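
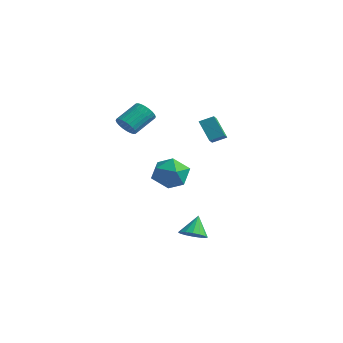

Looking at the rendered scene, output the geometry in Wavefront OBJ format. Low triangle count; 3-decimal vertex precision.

v 1.404 1.995 3.504
v 2.072 1.187 4
v 1.911 2.641 3.872
v 2.579 1.833 4.369
v 2.281 1.987 2.311
v 2.949 1.179 2.808
v 2.788 2.633 2.68
v 3.456 1.825 3.176
v -0.964 -1.426 3.446
v -0.245 -1.547 3.572
v -0.176 -0.195 4.48
v -0.896 -0.074 4.354
v -0.234 -1.387 3.332
v -0.165 -0.035 4.24
v -0.334 -1.232 3.11
v -0.266 0.12 4.018
v -0.53 -1.107 2.938
v -0.462 0.245 3.846
v -0.792 -1.031 2.844
v -0.724 0.321 3.752
v -1.081 -1.014 2.842
v -1.012 0.337 3.75
v -1.351 -1.061 2.932
v -1.282 0.291 3.84
v -1.563 -1.163 3.099
v -1.494 0.189 4.007
v -1.684 -1.305 3.32
v -1.615 0.047 4.228
v -1.695 -1.465 3.56
v -1.626 -0.113 4.468
v -1.594 -1.62 3.782
v -1.526 -0.268 4.69
v -1.398 -1.745 3.954
v -1.33 -0.393 4.862
v -1.136 -1.821 4.048
v -1.068 -0.469 4.956
v -0.848 -1.837 4.05
v -0.779 -0.486 4.958
v -0.578 -1.791 3.96
v -0.509 -0.439 4.868
v -0.366 -1.689 3.793
v -0.297 -0.337 4.701
v 3.208 -0.223 -3.824
v 3.728 -0.698 -3.404
v 2.892 0.463 -2.656
v 3.961 -0.368 -3.535
v 3.993 0 -3.742
v 3.814 0.309 -3.972
v 3.473 0.476 -4.162
v 3.061 0.455 -4.261
v 2.688 0.253 -4.243
v 2.454 -0.077 -4.113
v 2.423 -0.445 -3.905
v 2.601 -0.754 -3.676
v 2.943 -0.921 -3.486
v 3.355 -0.9 -3.386
v -1.453 3.311 -1.756
v -0.78 3.097 -0.736
v -2.34 1.523 -1.544
v -1.667 1.309 -0.524
v -2.551 2.179 -0.513
v -2.003 3.285 -0.644
v -1.117 1.335 -1.636
v -0.569 2.441 -1.767
v -0.572 1.876 -0.662
v -1.458 2.398 0.032
v -1.662 2.222 -2.312
v -2.548 2.744 -1.618
f 2 4 1
f 5 2 1
f 1 4 3
f 3 5 1
f 2 8 4
f 6 2 5
f 6 8 2
f 4 8 3
f 7 5 3
f 3 8 7
f 7 6 5
f 8 6 7
f 10 9 13
f 10 13 11
f 11 13 14
f 11 14 12
f 13 9 15
f 13 15 14
f 14 15 16
f 14 16 12
f 15 9 17
f 15 17 16
f 16 17 18
f 16 18 12
f 17 9 19
f 17 19 18
f 18 19 20
f 18 20 12
f 19 9 21
f 19 21 20
f 20 21 22
f 20 22 12
f 21 9 23
f 21 23 22
f 22 23 24
f 22 24 12
f 23 9 25
f 23 25 24
f 24 25 26
f 24 26 12
f 25 9 27
f 25 27 26
f 26 27 28
f 26 28 12
f 27 9 29
f 27 29 28
f 28 29 30
f 28 30 12
f 29 9 31
f 29 31 30
f 30 31 32
f 30 32 12
f 31 9 33
f 31 33 32
f 32 33 34
f 32 34 12
f 33 9 35
f 33 35 34
f 34 35 36
f 34 36 12
f 35 9 37
f 35 37 36
f 36 37 38
f 36 38 12
f 37 9 39
f 37 39 38
f 38 39 40
f 38 40 12
f 39 9 41
f 39 41 40
f 40 41 42
f 40 42 12
f 41 9 10
f 41 10 42
f 42 10 11
f 42 11 12
f 44 43 46
f 44 46 45
f 46 43 47
f 46 47 45
f 47 43 48
f 47 48 45
f 48 43 49
f 48 49 45
f 49 43 50
f 49 50 45
f 50 43 51
f 50 51 45
f 51 43 52
f 51 52 45
f 52 43 53
f 52 53 45
f 53 43 54
f 53 54 45
f 54 43 55
f 54 55 45
f 55 43 56
f 55 56 45
f 56 43 44
f 56 44 45
f 57 68 62
f 57 62 58
f 57 58 64
f 57 64 67
f 57 67 68
f 58 62 66
f 62 68 61
f 68 67 59
f 67 64 63
f 64 58 65
f 60 66 61
f 60 61 59
f 60 59 63
f 60 63 65
f 60 65 66
f 61 66 62
f 59 61 68
f 63 59 67
f 65 63 64
f 66 65 58



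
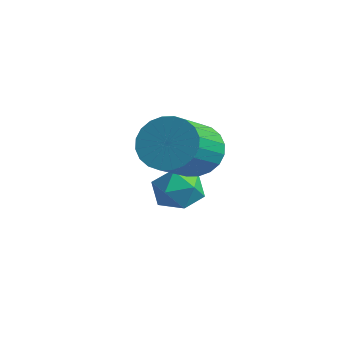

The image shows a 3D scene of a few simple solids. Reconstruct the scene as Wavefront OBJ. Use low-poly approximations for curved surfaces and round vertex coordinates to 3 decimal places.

v 1.428 -2.392 1.503
v 2.147 -2.047 1.561
v 1.893 -3.213 0.619
v 2.612 -2.868 0.677
v 2.324 -3.298 1.286
v 2.037 -2.791 1.833
v 2.003 -2.469 0.347
v 1.716 -1.962 0.894
v 2.502 -2.095 0.847
v 2.701 -2.607 1.427
v 1.339 -2.653 0.753
v 1.538 -3.165 1.333
v 3.113 -2.959 3.08
v 3.932 -2.744 2.807
v 4.566 -4.066 3.667
v 3.747 -4.281 3.94
v 3.909 -2.562 3.102
v 4.544 -3.884 3.962
v 3.765 -2.442 3.394
v 4.4 -3.763 4.254
v 3.522 -2.399 3.638
v 4.156 -3.721 4.498
v 3.216 -2.442 3.797
v 3.851 -3.764 4.658
v 2.895 -2.564 3.847
v 3.529 -3.886 4.707
v 2.607 -2.746 3.78
v 3.241 -4.068 4.641
v 2.396 -2.96 3.607
v 3.03 -4.282 4.467
v 2.294 -3.174 3.353
v 2.928 -4.496 4.213
v 2.316 -3.356 3.058
v 2.951 -4.678 3.918
v 2.46 -3.477 2.766
v 3.095 -4.798 3.626
v 2.704 -3.519 2.522
v 3.338 -4.841 3.382
v 3.009 -3.476 2.362
v 3.644 -4.798 3.223
v 3.331 -3.354 2.313
v 3.965 -4.676 3.173
v 3.619 -3.172 2.379
v 4.253 -4.494 3.24
v 3.83 -2.958 2.553
v 4.464 -4.28 3.413
f 1 12 6
f 1 6 2
f 1 2 8
f 1 8 11
f 1 11 12
f 2 6 10
f 6 12 5
f 12 11 3
f 11 8 7
f 8 2 9
f 4 10 5
f 4 5 3
f 4 3 7
f 4 7 9
f 4 9 10
f 5 10 6
f 3 5 12
f 7 3 11
f 9 7 8
f 10 9 2
f 14 13 17
f 14 17 15
f 15 17 18
f 15 18 16
f 17 13 19
f 17 19 18
f 18 19 20
f 18 20 16
f 19 13 21
f 19 21 20
f 20 21 22
f 20 22 16
f 21 13 23
f 21 23 22
f 22 23 24
f 22 24 16
f 23 13 25
f 23 25 24
f 24 25 26
f 24 26 16
f 25 13 27
f 25 27 26
f 26 27 28
f 26 28 16
f 27 13 29
f 27 29 28
f 28 29 30
f 28 30 16
f 29 13 31
f 29 31 30
f 30 31 32
f 30 32 16
f 31 13 33
f 31 33 32
f 32 33 34
f 32 34 16
f 33 13 35
f 33 35 34
f 34 35 36
f 34 36 16
f 35 13 37
f 35 37 36
f 36 37 38
f 36 38 16
f 37 13 39
f 37 39 38
f 38 39 40
f 38 40 16
f 39 13 41
f 39 41 40
f 40 41 42
f 40 42 16
f 41 13 43
f 41 43 42
f 42 43 44
f 42 44 16
f 43 13 45
f 43 45 44
f 44 45 46
f 44 46 16
f 45 13 14
f 45 14 46
f 46 14 15
f 46 15 16



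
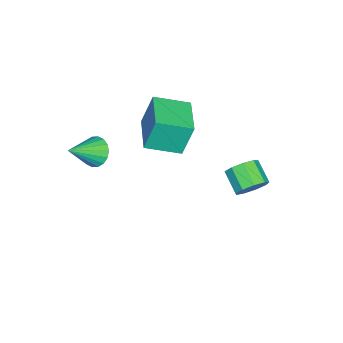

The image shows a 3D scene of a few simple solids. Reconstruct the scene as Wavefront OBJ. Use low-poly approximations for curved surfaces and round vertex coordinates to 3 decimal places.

v -3.448 -2.042 1.156
v -3.684 -1.617 2.68
v -4.021 -0.649 0.678
v -4.257 -0.224 2.203
v -1.783 -1.336 1.217
v -2.019 -0.911 2.742
v -2.356 0.057 0.74
v -2.592 0.482 2.264
v -3.526 2.633 -1.878
v -3.172 2.813 -1.241
v -3.861 2.126 -0.665
v -4.214 1.947 -1.302
v -3.562 3.136 -1.322
v -4.251 2.449 -0.747
v -3.935 3.224 -1.664
v -4.624 2.537 -1.088
v -4.117 3.035 -2.105
v -4.805 2.349 -1.529
v -4.021 2.659 -2.44
v -4.71 1.972 -1.864
v -3.694 2.27 -2.512
v -4.383 1.584 -1.936
v -3.288 2.052 -2.287
v -3.977 1.365 -1.712
v -2.993 2.105 -1.871
v -3.682 1.419 -1.295
v -2.948 2.406 -1.458
v -3.636 1.719 -0.882
v 0.683 -2.379 2.994
v 1.137 -2.336 2.477
v 1.737 -3.041 3.866
v 1.179 -2.071 2.627
v 1.122 -1.868 2.85
v 0.978 -1.765 3.101
v 0.776 -1.785 3.332
v 0.555 -1.922 3.495
v 0.359 -2.15 3.559
v 0.228 -2.423 3.511
v 0.186 -2.688 3.361
v 0.243 -2.891 3.138
v 0.387 -2.993 2.887
v 0.589 -2.974 2.656
v 0.81 -2.837 2.493
v 1.006 -2.609 2.429
f 2 4 1
f 5 2 1
f 1 4 3
f 3 5 1
f 2 8 4
f 6 2 5
f 6 8 2
f 4 8 3
f 7 5 3
f 3 8 7
f 7 6 5
f 8 6 7
f 10 9 13
f 10 13 11
f 11 13 14
f 11 14 12
f 13 9 15
f 13 15 14
f 14 15 16
f 14 16 12
f 15 9 17
f 15 17 16
f 16 17 18
f 16 18 12
f 17 9 19
f 17 19 18
f 18 19 20
f 18 20 12
f 19 9 21
f 19 21 20
f 20 21 22
f 20 22 12
f 21 9 23
f 21 23 22
f 22 23 24
f 22 24 12
f 23 9 25
f 23 25 24
f 24 25 26
f 24 26 12
f 25 9 27
f 25 27 26
f 26 27 28
f 26 28 12
f 27 9 10
f 27 10 28
f 28 10 11
f 28 11 12
f 30 29 32
f 30 32 31
f 32 29 33
f 32 33 31
f 33 29 34
f 33 34 31
f 34 29 35
f 34 35 31
f 35 29 36
f 35 36 31
f 36 29 37
f 36 37 31
f 37 29 38
f 37 38 31
f 38 29 39
f 38 39 31
f 39 29 40
f 39 40 31
f 40 29 41
f 40 41 31
f 41 29 42
f 41 42 31
f 42 29 43
f 42 43 31
f 43 29 44
f 43 44 31
f 44 29 30
f 44 30 31



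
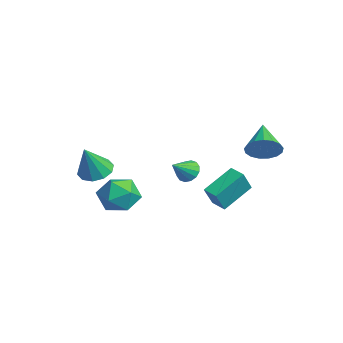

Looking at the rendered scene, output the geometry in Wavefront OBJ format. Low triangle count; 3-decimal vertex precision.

v -4.126 -3.509 -0.367
v -3.181 -3.361 -0.583
v -3.594 -4.251 1.447
v -3.393 -2.86 -0.316
v -3.885 -2.607 -0.069
v -4.469 -2.699 0.065
v -4.921 -3.1 0.033
v -5.07 -3.658 -0.151
v -4.858 -4.159 -0.418
v -4.366 -4.411 -0.665
v -3.782 -4.32 -0.798
v -3.33 -3.918 -0.767
v -1.867 -1.791 -1.563
v -1.253 -2.568 -0.833
v -3.207 -3.212 -1.947
v -2.593 -3.989 -1.217
v -3.187 -3.027 -0.731
v -2.358 -2.149 -0.493
v -2.102 -3.631 -2.287
v -1.273 -2.753 -2.049
v -1.398 -3.705 -1.28
v -2.068 -3.332 -0.319
v -2.392 -2.448 -2.461
v -3.062 -2.075 -1.5
v -2.135 0.78 -0.274
v -1.793 1.263 0.154
v -1.705 -0.24 0.534
v -2.14 1.232 0.3
v -2.486 1.08 0.292
v -2.738 0.847 0.133
v -2.828 0.597 -0.136
v -2.733 0.396 -0.441
v -2.477 0.298 -0.701
v -2.13 0.329 -0.847
v -1.784 0.48 -0.839
v -1.532 0.713 -0.68
v -1.442 0.963 -0.411
v -1.537 1.164 -0.106
v 2.257 3.054 2.856
v 2.781 3.3 3.622
v 0.643 3.666 3.764
v 2.779 3.68 3.364
v 2.658 3.916 2.989
v 2.445 3.955 2.584
v 2.189 3.788 2.241
v 1.948 3.453 2.039
v 1.778 3.026 2.024
v 1.718 2.606 2.2
v 1.781 2.288 2.526
v 1.953 2.146 2.928
v 2.195 2.212 3.313
v 2.451 2.471 3.594
v 2.662 2.864 3.705
v -0.925 1.647 -2.125
v -1.431 3.305 -1.088
v -0.101 1.983 -2.259
v -0.607 3.641 -1.223
v -0.453 0.999 -0.857
v -0.959 2.657 0.179
v 0.371 1.335 -0.992
v -0.135 2.993 0.045
f 2 1 4
f 2 4 3
f 4 1 5
f 4 5 3
f 5 1 6
f 5 6 3
f 6 1 7
f 6 7 3
f 7 1 8
f 7 8 3
f 8 1 9
f 8 9 3
f 9 1 10
f 9 10 3
f 10 1 11
f 10 11 3
f 11 1 12
f 11 12 3
f 12 1 2
f 12 2 3
f 13 24 18
f 13 18 14
f 13 14 20
f 13 20 23
f 13 23 24
f 14 18 22
f 18 24 17
f 24 23 15
f 23 20 19
f 20 14 21
f 16 22 17
f 16 17 15
f 16 15 19
f 16 19 21
f 16 21 22
f 17 22 18
f 15 17 24
f 19 15 23
f 21 19 20
f 22 21 14
f 26 25 28
f 26 28 27
f 28 25 29
f 28 29 27
f 29 25 30
f 29 30 27
f 30 25 31
f 30 31 27
f 31 25 32
f 31 32 27
f 32 25 33
f 32 33 27
f 33 25 34
f 33 34 27
f 34 25 35
f 34 35 27
f 35 25 36
f 35 36 27
f 36 25 37
f 36 37 27
f 37 25 38
f 37 38 27
f 38 25 26
f 38 26 27
f 40 39 42
f 40 42 41
f 42 39 43
f 42 43 41
f 43 39 44
f 43 44 41
f 44 39 45
f 44 45 41
f 45 39 46
f 45 46 41
f 46 39 47
f 46 47 41
f 47 39 48
f 47 48 41
f 48 39 49
f 48 49 41
f 49 39 50
f 49 50 41
f 50 39 51
f 50 51 41
f 51 39 52
f 51 52 41
f 52 39 53
f 52 53 41
f 53 39 40
f 53 40 41
f 55 57 54
f 58 55 54
f 54 57 56
f 56 58 54
f 55 61 57
f 59 55 58
f 59 61 55
f 57 61 56
f 60 58 56
f 56 61 60
f 60 59 58
f 61 59 60



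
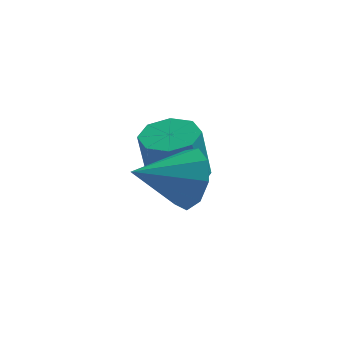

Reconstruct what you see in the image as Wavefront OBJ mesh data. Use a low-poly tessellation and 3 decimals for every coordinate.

v -0.379 0.171 -3.561
v 0.493 0.301 -3.437
v 0.29 -0.061 -1.634
v -0.581 -0.191 -1.759
v 0.131 0.873 -3.363
v -0.072 0.511 -1.56
v -0.529 1.034 -3.405
v -0.732 0.672 -1.602
v -1.102 0.689 -3.539
v -1.305 0.328 -1.736
v -1.25 0.041 -3.686
v -1.453 -0.321 -1.883
v -0.888 -0.531 -3.76
v -1.091 -0.893 -1.957
v -0.228 -0.692 -3.718
v -0.431 -1.054 -1.915
v 0.345 -0.348 -3.584
v 0.142 -0.709 -1.781
v 0.409 -2.561 -1.987
v 0.932 -2.765 -1.124
v -0.949 -3.439 -1.373
v 0.574 -2.162 -1.052
v 0.139 -1.746 -1.418
v -0.17 -1.711 -2.05
v -0.208 -2.073 -2.653
v 0.042 -2.664 -2.944
v 0.464 -3.206 -2.788
v 0.86 -3.446 -2.257
v 1.045 -3.272 -1.6
f 2 1 5
f 2 5 3
f 3 5 6
f 3 6 4
f 5 1 7
f 5 7 6
f 6 7 8
f 6 8 4
f 7 1 9
f 7 9 8
f 8 9 10
f 8 10 4
f 9 1 11
f 9 11 10
f 10 11 12
f 10 12 4
f 11 1 13
f 11 13 12
f 12 13 14
f 12 14 4
f 13 1 15
f 13 15 14
f 14 15 16
f 14 16 4
f 15 1 17
f 15 17 16
f 16 17 18
f 16 18 4
f 17 1 2
f 17 2 18
f 18 2 3
f 18 3 4
f 20 19 22
f 20 22 21
f 22 19 23
f 22 23 21
f 23 19 24
f 23 24 21
f 24 19 25
f 24 25 21
f 25 19 26
f 25 26 21
f 26 19 27
f 26 27 21
f 27 19 28
f 27 28 21
f 28 19 29
f 28 29 21
f 29 19 20
f 29 20 21



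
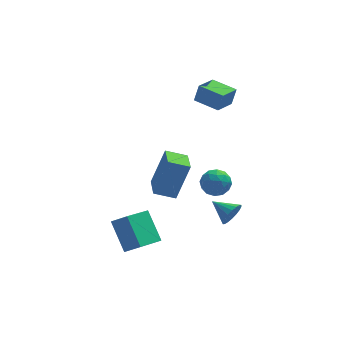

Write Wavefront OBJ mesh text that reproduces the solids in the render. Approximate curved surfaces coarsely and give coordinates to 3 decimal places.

v -3.923 -4.143 -4.138
v -4.38 -2.987 -2.907
v -2.846 -3.088 -4.73
v -3.303 -1.931 -3.499
v -3.237 -4.509 -3.541
v -3.694 -3.352 -2.31
v -2.16 -3.453 -4.133
v -2.617 -2.297 -2.902
v 0.16 2.177 1.196
v 0.402 2.278 2.12
v 0.965 3.122 0.882
v 1.207 3.223 1.805
v 1.153 1.277 1.035
v 1.395 1.378 1.958
v 1.958 2.222 0.72
v 2.2 2.323 1.644
v -2.097 -0.166 -3.497
v -1.363 0.175 -1.571
v -2.034 1.227 -3.768
v -1.3 1.568 -1.841
v -1.04 -0.288 -3.879
v -0.306 0.053 -1.952
v -0.977 1.105 -4.149
v -0.243 1.446 -2.223
v 1.078 -3.424 -2.687
v 1.422 -3.346 -2.117
v 0.282 -2.636 -2.313
v 1.542 -3.14 -2.296
v 1.57 -2.99 -2.552
v 1.501 -2.926 -2.835
v 1.348 -2.96 -3.089
v 1.141 -3.087 -3.262
v 0.922 -3.28 -3.322
v 0.734 -3.501 -3.256
v 0.613 -3.708 -3.078
v 0.585 -3.858 -2.821
v 0.655 -3.922 -2.539
v 0.808 -3.887 -2.285
v 1.015 -3.761 -2.111
v 1.234 -3.568 -2.051
v 0.436 -0.404 -2.43
v 1.206 -0.57 -2.469
v 0.194 -1.61 -2.091
v 0.964 -1.776 -2.13
v 0.69 -1.303 -1.561
v 0.84 -0.558 -1.77
v 0.56 -1.622 -2.79
v 0.71 -0.877 -2.999
v 1.283 -1.323 -2.691
v 1.363 -1.126 -1.932
v 0.037 -1.054 -2.628
v 0.117 -0.857 -1.869
v 0.843 -0.381 -2.479
v 0.557 -1.799 -2.081
v 0.397 -1.521 -1.747
v 0.849 -1.619 -1.769
v 0.627 -0.374 -2.069
v 1.08 -0.471 -2.091
v 0.777 -0.903 -1.558
v 0.32 -1.709 -2.469
v 0.773 -1.806 -2.491
v 0.551 -0.561 -2.791
v 1.003 -0.659 -2.813
v 0.623 -1.277 -3.002
v 1.34 -0.921 -2.632
v 1.198 -1.63 -2.433
v 0.96 -1.539 -2.821
v 1.048 -1.101 -2.944
v 1.387 -0.805 -2.186
v 1.245 -1.514 -1.987
v 1.084 -1.236 -1.653
v 1.172 -0.798 -1.776
v 1.432 -1.248 -2.317
v 0.155 -0.666 -2.573
v 0.013 -1.375 -2.374
v 0.228 -1.382 -2.784
v 0.316 -0.944 -2.907
v 0.202 -0.55 -2.127
v 0.06 -1.259 -1.928
v 0.352 -1.079 -1.616
v 0.44 -0.641 -1.739
v -0.032 -0.932 -2.243
f 2 4 1
f 5 2 1
f 1 4 3
f 3 5 1
f 2 8 4
f 6 2 5
f 6 8 2
f 4 8 3
f 7 5 3
f 3 8 7
f 7 6 5
f 8 6 7
f 10 12 9
f 13 10 9
f 9 12 11
f 11 13 9
f 10 16 12
f 14 10 13
f 14 16 10
f 12 16 11
f 15 13 11
f 11 16 15
f 15 14 13
f 16 14 15
f 18 20 17
f 21 18 17
f 17 20 19
f 19 21 17
f 18 24 20
f 22 18 21
f 22 24 18
f 20 24 19
f 23 21 19
f 19 24 23
f 23 22 21
f 24 22 23
f 26 25 28
f 26 28 27
f 28 25 29
f 28 29 27
f 29 25 30
f 29 30 27
f 30 25 31
f 30 31 27
f 31 25 32
f 31 32 27
f 32 25 33
f 32 33 27
f 33 25 34
f 33 34 27
f 34 25 35
f 34 35 27
f 35 25 36
f 35 36 27
f 36 25 37
f 36 37 27
f 37 25 38
f 37 38 27
f 38 25 39
f 38 39 27
f 39 25 40
f 39 40 27
f 40 25 26
f 40 26 27
f 41 78 57
f 78 52 81
f 57 81 46
f 78 81 57
f 41 57 53
f 57 46 58
f 53 58 42
f 57 58 53
f 41 53 62
f 53 42 63
f 62 63 48
f 53 63 62
f 41 62 74
f 62 48 77
f 74 77 51
f 62 77 74
f 41 74 78
f 74 51 82
f 78 82 52
f 74 82 78
f 42 58 69
f 58 46 72
f 69 72 50
f 58 72 69
f 46 81 59
f 81 52 80
f 59 80 45
f 81 80 59
f 52 82 79
f 82 51 75
f 79 75 43
f 82 75 79
f 51 77 76
f 77 48 64
f 76 64 47
f 77 64 76
f 48 63 68
f 63 42 65
f 68 65 49
f 63 65 68
f 44 70 56
f 70 50 71
f 56 71 45
f 70 71 56
f 44 56 54
f 56 45 55
f 54 55 43
f 56 55 54
f 44 54 61
f 54 43 60
f 61 60 47
f 54 60 61
f 44 61 66
f 61 47 67
f 66 67 49
f 61 67 66
f 44 66 70
f 66 49 73
f 70 73 50
f 66 73 70
f 45 71 59
f 71 50 72
f 59 72 46
f 71 72 59
f 43 55 79
f 55 45 80
f 79 80 52
f 55 80 79
f 47 60 76
f 60 43 75
f 76 75 51
f 60 75 76
f 49 67 68
f 67 47 64
f 68 64 48
f 67 64 68
f 50 73 69
f 73 49 65
f 69 65 42
f 73 65 69



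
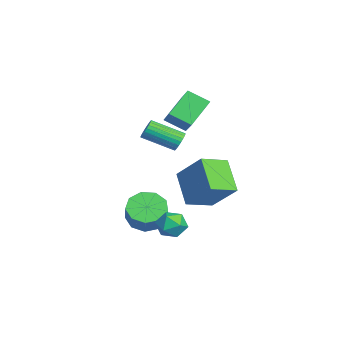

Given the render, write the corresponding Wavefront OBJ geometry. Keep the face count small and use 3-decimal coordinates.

v 1.192 0.189 3.188
v 1.604 0.28 3.6
v 1.16 -1.337 4.404
v 0.748 -1.429 3.992
v 1.421 0.379 3.697
v 0.977 -1.238 4.502
v 1.202 0.449 3.717
v 0.758 -1.168 4.522
v 0.982 0.479 3.656
v 0.538 -1.138 4.461
v 0.794 0.465 3.524
v 0.35 -1.152 4.329
v 0.667 0.409 3.341
v 0.223 -1.208 4.145
v 0.619 0.319 3.134
v 0.175 -1.298 3.939
v 0.659 0.21 2.936
v 0.215 -1.407 3.74
v 0.78 0.097 2.776
v 0.336 -1.52 3.58
v 0.963 -0.002 2.678
v 0.519 -1.619 3.483
v 1.182 -0.072 2.658
v 0.738 -1.689 3.463
v 1.402 -0.102 2.719
v 0.958 -1.719 3.524
v 1.59 -0.088 2.851
v 1.146 -1.705 3.656
v 1.717 -0.032 3.035
v 1.273 -1.649 3.839
v 1.765 0.058 3.241
v 1.321 -1.559 4.046
v 1.725 0.167 3.44
v 1.281 -1.45 4.244
v 1.753 0.389 -0.865
v 0.156 0.16 0.463
v 1.129 1.807 -1.371
v -0.469 1.577 -0.043
v 2.889 1.443 0.683
v 1.291 1.213 2.011
v 2.264 2.86 0.177
v 0.667 2.631 1.505
v -0.642 -1.26 -2.823
v 0.1 -0.718 -3.39
v 1.004 -0.798 -2.284
v 0.262 -1.34 -1.717
v -0.322 -0.246 -3.011
v 0.581 -0.325 -1.905
v -0.895 -0.248 -2.543
v 0.009 -0.328 -1.438
v -1.348 -0.724 -2.207
v -0.445 -0.804 -1.101
v -1.472 -1.451 -2.158
v -0.568 -1.531 -1.053
v -1.206 -2.088 -2.421
v -0.303 -2.168 -1.315
v -0.677 -2.338 -2.872
v 0.226 -2.418 -1.766
v -0.131 -2.084 -3.299
v 0.772 -2.164 -2.194
v 0.176 -1.444 -3.504
v 1.079 -1.524 -2.399
v 2.312 -0.656 -1.064
v 2.822 0.047 -0.984
v 2.958 -0.987 -2.276
v 3.468 -0.284 -2.196
v 3.563 -0.956 -1.647
v 3.163 -0.752 -0.899
v 2.617 -0.188 -2.361
v 2.217 0.016 -1.613
v 3.011 0.336 -1.786
v 3.595 -0.138 -1.344
v 2.185 -0.802 -1.916
v 2.769 -1.276 -1.474
v -4.478 1.1 3.786
v -3.01 1.181 4.859
v -4.053 2.184 3.122
v -2.585 2.265 4.195
v -3.555 0.015 2.605
v -2.087 0.096 3.678
v -3.13 1.099 1.941
v -1.662 1.18 3.014
f 2 1 5
f 2 5 3
f 3 5 6
f 3 6 4
f 5 1 7
f 5 7 6
f 6 7 8
f 6 8 4
f 7 1 9
f 7 9 8
f 8 9 10
f 8 10 4
f 9 1 11
f 9 11 10
f 10 11 12
f 10 12 4
f 11 1 13
f 11 13 12
f 12 13 14
f 12 14 4
f 13 1 15
f 13 15 14
f 14 15 16
f 14 16 4
f 15 1 17
f 15 17 16
f 16 17 18
f 16 18 4
f 17 1 19
f 17 19 18
f 18 19 20
f 18 20 4
f 19 1 21
f 19 21 20
f 20 21 22
f 20 22 4
f 21 1 23
f 21 23 22
f 22 23 24
f 22 24 4
f 23 1 25
f 23 25 24
f 24 25 26
f 24 26 4
f 25 1 27
f 25 27 26
f 26 27 28
f 26 28 4
f 27 1 29
f 27 29 28
f 28 29 30
f 28 30 4
f 29 1 31
f 29 31 30
f 30 31 32
f 30 32 4
f 31 1 33
f 31 33 32
f 32 33 34
f 32 34 4
f 33 1 2
f 33 2 34
f 34 2 3
f 34 3 4
f 36 38 35
f 39 36 35
f 35 38 37
f 37 39 35
f 36 42 38
f 40 36 39
f 40 42 36
f 38 42 37
f 41 39 37
f 37 42 41
f 41 40 39
f 42 40 41
f 44 43 47
f 44 47 45
f 45 47 48
f 45 48 46
f 47 43 49
f 47 49 48
f 48 49 50
f 48 50 46
f 49 43 51
f 49 51 50
f 50 51 52
f 50 52 46
f 51 43 53
f 51 53 52
f 52 53 54
f 52 54 46
f 53 43 55
f 53 55 54
f 54 55 56
f 54 56 46
f 55 43 57
f 55 57 56
f 56 57 58
f 56 58 46
f 57 43 59
f 57 59 58
f 58 59 60
f 58 60 46
f 59 43 61
f 59 61 60
f 60 61 62
f 60 62 46
f 61 43 44
f 61 44 62
f 62 44 45
f 62 45 46
f 63 74 68
f 63 68 64
f 63 64 70
f 63 70 73
f 63 73 74
f 64 68 72
f 68 74 67
f 74 73 65
f 73 70 69
f 70 64 71
f 66 72 67
f 66 67 65
f 66 65 69
f 66 69 71
f 66 71 72
f 67 72 68
f 65 67 74
f 69 65 73
f 71 69 70
f 72 71 64
f 76 78 75
f 79 76 75
f 75 78 77
f 77 79 75
f 76 82 78
f 80 76 79
f 80 82 76
f 78 82 77
f 81 79 77
f 77 82 81
f 81 80 79
f 82 80 81



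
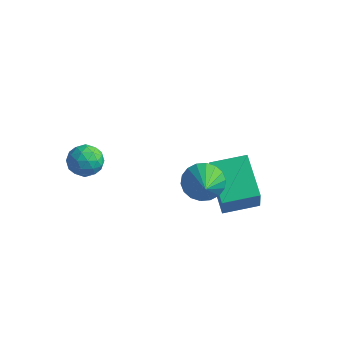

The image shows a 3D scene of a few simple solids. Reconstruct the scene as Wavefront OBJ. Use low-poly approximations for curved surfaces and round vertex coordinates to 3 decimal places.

v -3.523 0.634 2.759
v -3.196 0.634 2.22
v -3.124 -0.274 3
v -2.797 -0.274 2.461
v -2.648 0.133 2.92
v -2.895 0.694 2.771
v -3.425 -0.334 2.449
v -3.672 0.227 2.3
v -3.135 0.036 2.028
v -2.656 0.325 2.319
v -3.664 0.035 2.901
v -3.185 0.324 3.192
v -3.395 0.714 2.468
v -2.925 -0.354 2.752
v -2.838 -0.115 3.022
v -2.646 -0.114 2.704
v -3.218 0.749 2.792
v -3.026 0.749 2.475
v -2.704 0.454 2.887
v -3.294 -0.389 2.745
v -3.102 -0.389 2.428
v -3.674 0.474 2.516
v -3.482 0.475 2.198
v -3.616 -0.094 2.333
v -3.167 0.363 2.038
v -2.932 -0.171 2.18
v -3.301 -0.206 2.173
v -3.446 0.123 2.086
v -2.885 0.532 2.21
v -2.65 -0.002 2.351
v -2.563 0.237 2.621
v -2.708 0.567 2.534
v -2.849 0.181 2.097
v -3.67 0.362 2.869
v -3.435 -0.172 3.01
v -3.612 -0.207 2.686
v -3.757 0.123 2.599
v -3.388 0.531 3.04
v -3.153 -0.003 3.182
v -2.874 0.237 3.134
v -3.019 0.566 3.047
v -3.471 0.179 3.123
v 0.195 2.921 -0.611
v 0.504 2.402 0.574
v -0.92 3.887 0.104
v -0.611 3.368 1.289
v 1.071 3.812 -0.449
v 1.38 3.293 0.736
v -0.044 4.778 0.266
v 0.265 4.259 1.451
v 0.691 1.01 2.993
v 1.253 1.033 2.593
v 1.549 -0.19 4.127
v 1.303 1.259 2.794
v 1.232 1.436 3.035
v 1.054 1.528 3.267
v 0.804 1.518 3.445
v 0.532 1.407 3.534
v 0.291 1.218 3.515
v 0.13 0.987 3.393
v 0.079 0.76 3.192
v 0.15 0.583 2.951
v 0.328 0.491 2.719
v 0.578 0.501 2.541
v 0.85 0.612 2.452
v 1.091 0.802 2.471
f 1 38 17
f 38 12 41
f 17 41 6
f 38 41 17
f 1 17 13
f 17 6 18
f 13 18 2
f 17 18 13
f 1 13 22
f 13 2 23
f 22 23 8
f 13 23 22
f 1 22 34
f 22 8 37
f 34 37 11
f 22 37 34
f 1 34 38
f 34 11 42
f 38 42 12
f 34 42 38
f 2 18 29
f 18 6 32
f 29 32 10
f 18 32 29
f 6 41 19
f 41 12 40
f 19 40 5
f 41 40 19
f 12 42 39
f 42 11 35
f 39 35 3
f 42 35 39
f 11 37 36
f 37 8 24
f 36 24 7
f 37 24 36
f 8 23 28
f 23 2 25
f 28 25 9
f 23 25 28
f 4 30 16
f 30 10 31
f 16 31 5
f 30 31 16
f 4 16 14
f 16 5 15
f 14 15 3
f 16 15 14
f 4 14 21
f 14 3 20
f 21 20 7
f 14 20 21
f 4 21 26
f 21 7 27
f 26 27 9
f 21 27 26
f 4 26 30
f 26 9 33
f 30 33 10
f 26 33 30
f 5 31 19
f 31 10 32
f 19 32 6
f 31 32 19
f 3 15 39
f 15 5 40
f 39 40 12
f 15 40 39
f 7 20 36
f 20 3 35
f 36 35 11
f 20 35 36
f 9 27 28
f 27 7 24
f 28 24 8
f 27 24 28
f 10 33 29
f 33 9 25
f 29 25 2
f 33 25 29
f 44 46 43
f 47 44 43
f 43 46 45
f 45 47 43
f 44 50 46
f 48 44 47
f 48 50 44
f 46 50 45
f 49 47 45
f 45 50 49
f 49 48 47
f 50 48 49
f 52 51 54
f 52 54 53
f 54 51 55
f 54 55 53
f 55 51 56
f 55 56 53
f 56 51 57
f 56 57 53
f 57 51 58
f 57 58 53
f 58 51 59
f 58 59 53
f 59 51 60
f 59 60 53
f 60 51 61
f 60 61 53
f 61 51 62
f 61 62 53
f 62 51 63
f 62 63 53
f 63 51 64
f 63 64 53
f 64 51 65
f 64 65 53
f 65 51 66
f 65 66 53
f 66 51 52
f 66 52 53



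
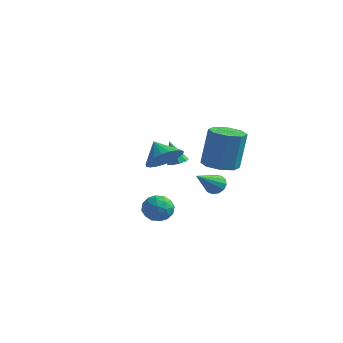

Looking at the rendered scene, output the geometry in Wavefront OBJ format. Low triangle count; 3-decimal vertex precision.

v -3.316 3.142 -1.214
v -2.782 3.075 -1.025
v -3.784 3.098 0.094
v -2.87 3.455 -1.044
v -3.167 3.688 -1.142
v -3.533 3.665 -1.274
v -3.798 3.398 -1.378
v -3.836 3.011 -1.405
v -3.632 2.685 -1.342
v -3.279 2.573 -1.22
v -2.943 2.727 -1.094
v -0.484 2.044 -1.666
v -0.112 1.722 -2.027
v -0.676 0.556 -0.534
v 0.088 1.875 -1.792
v 0.106 2.081 -1.518
v -0.063 2.276 -1.291
v -0.366 2.397 -1.183
v -0.707 2.406 -1.228
v -0.977 2.3 -1.413
v -1.09 2.113 -1.678
v -1.012 1.904 -1.939
v -0.766 1.74 -2.114
v -0.43 1.672 -2.146
v -0.903 -3.119 -1.154
v -0.4 -2.752 -0.653
v -0.12 -4.148 -1.187
v 0.383 -3.781 -0.686
v -0.333 -4.024 -0.427
v -0.817 -3.388 -0.406
v 0.297 -3.512 -1.434
v -0.187 -2.876 -1.413
v 0.341 -2.995 -0.826
v -0.048 -3.312 -0.203
v -0.472 -3.588 -1.637
v -0.861 -3.905 -1.014
v -0.72 -2.845 -0.9
v 0.2 -4.055 -0.94
v -0.221 -4.197 -0.787
v 0.075 -3.982 -0.493
v -0.965 -3.219 -0.756
v -0.67 -3.004 -0.461
v -0.63 -3.751 -0.328
v 0.15 -3.896 -1.379
v 0.445 -3.681 -1.084
v -0.595 -2.918 -1.347
v -0.299 -2.703 -1.053
v 0.11 -3.149 -1.512
v 0.011 -2.773 -0.707
v 0.471 -3.377 -0.727
v 0.421 -3.219 -1.166
v 0.136 -2.845 -1.154
v -0.218 -2.959 -0.342
v 0.243 -3.563 -0.361
v -0.178 -3.706 -0.209
v -0.463 -3.332 -0.197
v 0.218 -3.101 -0.443
v -0.763 -3.337 -1.479
v -0.302 -3.941 -1.498
v -0.057 -3.568 -1.643
v -0.342 -3.194 -1.631
v -0.991 -3.523 -1.113
v -0.531 -4.127 -1.133
v -0.656 -4.055 -0.686
v -0.941 -3.681 -0.674
v -0.738 -3.799 -1.397
v -0.487 -2.507 1.83
v 0.174 -2.53 2.54
v -1.313 -2.153 2.61
v 0.209 -2.152 2.405
v 0.123 -1.835 2.171
v -0.067 -1.634 1.877
v -0.331 -1.584 1.576
v -0.621 -1.694 1.318
v -0.888 -1.944 1.149
v -1.086 -2.292 1.098
v -1.18 -2.677 1.173
v -1.155 -3.033 1.362
v -1.014 -3.297 1.632
v -0.782 -3.425 1.936
v -0.499 -3.395 2.221
v -0.213 -3.211 2.439
v 0.024 -2.905 2.552
v 0.186 1.315 0.103
v 0.996 1.767 -0.05
v 1.165 2.176 2.043
v 0.354 1.725 2.197
v 0.426 2.204 -0.09
v 0.595 2.613 2.004
v -0.285 2.12 -0.016
v -0.116 2.529 2.078
v -0.72 1.566 0.127
v -0.551 1.975 2.221
v -0.625 0.864 0.257
v -0.456 1.273 2.35
v -0.055 0.427 0.296
v 0.114 0.836 2.39
v 0.656 0.511 0.222
v 0.825 0.92 2.316
v 1.091 1.065 0.079
v 1.26 1.474 2.173
f 2 1 4
f 2 4 3
f 4 1 5
f 4 5 3
f 5 1 6
f 5 6 3
f 6 1 7
f 6 7 3
f 7 1 8
f 7 8 3
f 8 1 9
f 8 9 3
f 9 1 10
f 9 10 3
f 10 1 11
f 10 11 3
f 11 1 2
f 11 2 3
f 13 12 15
f 13 15 14
f 15 12 16
f 15 16 14
f 16 12 17
f 16 17 14
f 17 12 18
f 17 18 14
f 18 12 19
f 18 19 14
f 19 12 20
f 19 20 14
f 20 12 21
f 20 21 14
f 21 12 22
f 21 22 14
f 22 12 23
f 22 23 14
f 23 12 24
f 23 24 14
f 24 12 13
f 24 13 14
f 25 62 41
f 62 36 65
f 41 65 30
f 62 65 41
f 25 41 37
f 41 30 42
f 37 42 26
f 41 42 37
f 25 37 46
f 37 26 47
f 46 47 32
f 37 47 46
f 25 46 58
f 46 32 61
f 58 61 35
f 46 61 58
f 25 58 62
f 58 35 66
f 62 66 36
f 58 66 62
f 26 42 53
f 42 30 56
f 53 56 34
f 42 56 53
f 30 65 43
f 65 36 64
f 43 64 29
f 65 64 43
f 36 66 63
f 66 35 59
f 63 59 27
f 66 59 63
f 35 61 60
f 61 32 48
f 60 48 31
f 61 48 60
f 32 47 52
f 47 26 49
f 52 49 33
f 47 49 52
f 28 54 40
f 54 34 55
f 40 55 29
f 54 55 40
f 28 40 38
f 40 29 39
f 38 39 27
f 40 39 38
f 28 38 45
f 38 27 44
f 45 44 31
f 38 44 45
f 28 45 50
f 45 31 51
f 50 51 33
f 45 51 50
f 28 50 54
f 50 33 57
f 54 57 34
f 50 57 54
f 29 55 43
f 55 34 56
f 43 56 30
f 55 56 43
f 27 39 63
f 39 29 64
f 63 64 36
f 39 64 63
f 31 44 60
f 44 27 59
f 60 59 35
f 44 59 60
f 33 51 52
f 51 31 48
f 52 48 32
f 51 48 52
f 34 57 53
f 57 33 49
f 53 49 26
f 57 49 53
f 68 67 70
f 68 70 69
f 70 67 71
f 70 71 69
f 71 67 72
f 71 72 69
f 72 67 73
f 72 73 69
f 73 67 74
f 73 74 69
f 74 67 75
f 74 75 69
f 75 67 76
f 75 76 69
f 76 67 77
f 76 77 69
f 77 67 78
f 77 78 69
f 78 67 79
f 78 79 69
f 79 67 80
f 79 80 69
f 80 67 81
f 80 81 69
f 81 67 82
f 81 82 69
f 82 67 83
f 82 83 69
f 83 67 68
f 83 68 69
f 85 84 88
f 85 88 86
f 86 88 89
f 86 89 87
f 88 84 90
f 88 90 89
f 89 90 91
f 89 91 87
f 90 84 92
f 90 92 91
f 91 92 93
f 91 93 87
f 92 84 94
f 92 94 93
f 93 94 95
f 93 95 87
f 94 84 96
f 94 96 95
f 95 96 97
f 95 97 87
f 96 84 98
f 96 98 97
f 97 98 99
f 97 99 87
f 98 84 100
f 98 100 99
f 99 100 101
f 99 101 87
f 100 84 85
f 100 85 101
f 101 85 86
f 101 86 87



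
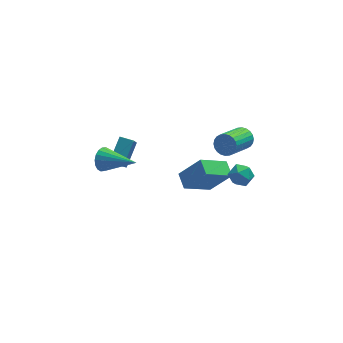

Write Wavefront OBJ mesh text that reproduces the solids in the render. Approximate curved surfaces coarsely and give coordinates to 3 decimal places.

v -3.598 -0.458 -0.718
v -3.828 -1.024 0.112
v -2.866 0.68 0.261
v -3.096 0.114 1.091
v -2.884 -0.854 -0.791
v -3.114 -1.42 0.039
v -2.152 0.284 0.188
v -2.382 -0.282 1.018
v 1.808 -0.608 -4.031
v 0.233 -1.208 -2.936
v 1.661 0.369 -3.707
v 0.085 -0.23 -2.613
v 2.975 -0.93 -2.527
v 1.399 -1.529 -1.433
v 2.827 0.048 -2.204
v 1.252 -0.552 -1.109
v -4.296 -2.419 1.946
v -3.898 -2.293 1.323
v -2.704 -3.661 2.714
v -3.801 -2.045 1.525
v -3.803 -1.871 1.809
v -3.902 -1.806 2.121
v -4.079 -1.862 2.398
v -4.3 -2.028 2.586
v -4.519 -2.272 2.647
v -4.695 -2.545 2.569
v -4.791 -2.793 2.368
v -4.789 -2.967 2.083
v -4.69 -3.033 1.771
v -4.513 -2.977 1.494
v -4.293 -2.81 1.306
v -4.073 -2.567 1.245
v 3.76 0.432 -0.541
v 4.195 0.446 0.02
v 2.975 -0.877 1.001
v 2.54 -0.892 0.441
v 4.021 0.653 0.082
v 2.8 -0.671 1.063
v 3.807 0.825 0.048
v 2.586 -0.498 1.029
v 3.585 0.938 -0.075
v 2.365 -0.385 0.906
v 3.391 0.974 -0.269
v 2.171 -0.35 0.712
v 3.253 0.927 -0.504
v 2.032 -0.397 0.477
v 3.192 0.804 -0.745
v 1.971 -0.519 0.236
v 3.217 0.625 -0.955
v 1.997 -0.698 0.026
v 3.325 0.417 -1.101
v 2.105 -0.906 -0.12
v 3.5 0.211 -1.163
v 2.279 -1.113 -0.182
v 3.714 0.038 -1.129
v 2.493 -1.285 -0.148
v 3.935 -0.075 -1.006
v 2.715 -1.398 -0.025
v 4.129 -0.11 -0.812
v 2.909 -1.434 0.169
v 4.268 -0.063 -0.577
v 3.047 -1.387 0.404
v 4.329 0.059 -0.336
v 3.108 -1.264 0.645
v 4.303 0.238 -0.126
v 3.083 -1.085 0.855
v 2.437 -2.321 -0.733
v 2.977 -1.925 -0.316
v 3.363 -2.835 -1.444
v 3.903 -2.439 -1.027
v 3.499 -3.027 -0.692
v 2.926 -2.71 -0.252
v 3.414 -2.05 -1.508
v 2.841 -1.733 -1.068
v 3.581 -1.758 -0.795
v 3.633 -2.362 -0.29
v 2.707 -2.398 -1.47
v 2.759 -3.002 -0.965
f 2 4 1
f 5 2 1
f 1 4 3
f 3 5 1
f 2 8 4
f 6 2 5
f 6 8 2
f 4 8 3
f 7 5 3
f 3 8 7
f 7 6 5
f 8 6 7
f 10 12 9
f 13 10 9
f 9 12 11
f 11 13 9
f 10 16 12
f 14 10 13
f 14 16 10
f 12 16 11
f 15 13 11
f 11 16 15
f 15 14 13
f 16 14 15
f 18 17 20
f 18 20 19
f 20 17 21
f 20 21 19
f 21 17 22
f 21 22 19
f 22 17 23
f 22 23 19
f 23 17 24
f 23 24 19
f 24 17 25
f 24 25 19
f 25 17 26
f 25 26 19
f 26 17 27
f 26 27 19
f 27 17 28
f 27 28 19
f 28 17 29
f 28 29 19
f 29 17 30
f 29 30 19
f 30 17 31
f 30 31 19
f 31 17 32
f 31 32 19
f 32 17 18
f 32 18 19
f 34 33 37
f 34 37 35
f 35 37 38
f 35 38 36
f 37 33 39
f 37 39 38
f 38 39 40
f 38 40 36
f 39 33 41
f 39 41 40
f 40 41 42
f 40 42 36
f 41 33 43
f 41 43 42
f 42 43 44
f 42 44 36
f 43 33 45
f 43 45 44
f 44 45 46
f 44 46 36
f 45 33 47
f 45 47 46
f 46 47 48
f 46 48 36
f 47 33 49
f 47 49 48
f 48 49 50
f 48 50 36
f 49 33 51
f 49 51 50
f 50 51 52
f 50 52 36
f 51 33 53
f 51 53 52
f 52 53 54
f 52 54 36
f 53 33 55
f 53 55 54
f 54 55 56
f 54 56 36
f 55 33 57
f 55 57 56
f 56 57 58
f 56 58 36
f 57 33 59
f 57 59 58
f 58 59 60
f 58 60 36
f 59 33 61
f 59 61 60
f 60 61 62
f 60 62 36
f 61 33 63
f 61 63 62
f 62 63 64
f 62 64 36
f 63 33 65
f 63 65 64
f 64 65 66
f 64 66 36
f 65 33 34
f 65 34 66
f 66 34 35
f 66 35 36
f 67 78 72
f 67 72 68
f 67 68 74
f 67 74 77
f 67 77 78
f 68 72 76
f 72 78 71
f 78 77 69
f 77 74 73
f 74 68 75
f 70 76 71
f 70 71 69
f 70 69 73
f 70 73 75
f 70 75 76
f 71 76 72
f 69 71 78
f 73 69 77
f 75 73 74
f 76 75 68



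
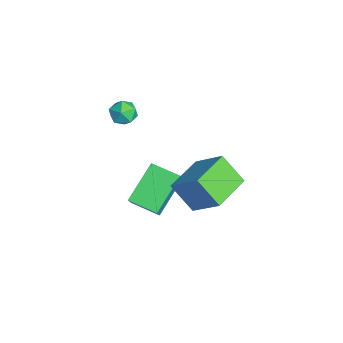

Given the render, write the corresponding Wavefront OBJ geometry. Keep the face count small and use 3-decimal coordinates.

v 2.088 -3.976 0.33
v 0.777 -2.832 1.593
v 1.383 -3.798 -0.562
v 0.073 -2.654 0.702
v 2.807 -2.786 -0.002
v 1.497 -1.642 1.262
v 2.103 -2.608 -0.893
v 0.792 -1.464 0.37
v 3.45 -1.315 0.674
v 2.827 -2.199 1.907
v 1.949 -0.063 0.813
v 1.326 -0.946 2.046
v 4.414 -0.294 1.894
v 3.791 -1.177 3.127
v 2.913 0.959 2.033
v 2.29 0.075 3.266
v -2.308 -3.154 2.175
v -1.669 -3.512 2.319
v -2.931 -4.088 2.621
v -2.292 -4.446 2.765
v -2.476 -3.837 3.157
v -2.091 -3.26 2.881
v -2.509 -4.34 2.059
v -2.124 -3.763 1.783
v -1.793 -4.245 2.248
v -1.773 -3.934 2.926
v -2.827 -3.666 2.014
v -2.807 -3.355 2.692
f 2 4 1
f 5 2 1
f 1 4 3
f 3 5 1
f 2 8 4
f 6 2 5
f 6 8 2
f 4 8 3
f 7 5 3
f 3 8 7
f 7 6 5
f 8 6 7
f 10 12 9
f 13 10 9
f 9 12 11
f 11 13 9
f 10 16 12
f 14 10 13
f 14 16 10
f 12 16 11
f 15 13 11
f 11 16 15
f 15 14 13
f 16 14 15
f 17 28 22
f 17 22 18
f 17 18 24
f 17 24 27
f 17 27 28
f 18 22 26
f 22 28 21
f 28 27 19
f 27 24 23
f 24 18 25
f 20 26 21
f 20 21 19
f 20 19 23
f 20 23 25
f 20 25 26
f 21 26 22
f 19 21 28
f 23 19 27
f 25 23 24
f 26 25 18



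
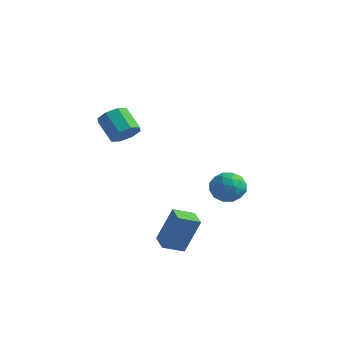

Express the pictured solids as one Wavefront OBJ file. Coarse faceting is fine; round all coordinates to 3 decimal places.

v 1.324 2.683 -3.685
v 1.731 3.274 -3.051
v 1.789 1.466 -2.849
v 2.196 2.057 -2.215
v 1.243 2.018 -2.289
v 0.956 2.77 -2.806
v 2.564 1.97 -3.094
v 2.277 2.722 -3.611
v 2.498 2.833 -2.687
v 1.681 2.863 -2.189
v 1.839 1.877 -3.711
v 1.022 1.907 -3.213
v 1.486 3.085 -3.441
v 2.034 1.655 -2.459
v 1.473 1.632 -2.502
v 1.713 1.979 -2.13
v 1.031 2.789 -3.297
v 1.27 3.136 -2.925
v 0.983 2.398 -2.477
v 2.25 1.604 -2.975
v 2.489 1.951 -2.603
v 1.807 2.761 -3.77
v 2.047 3.108 -3.398
v 2.537 2.342 -3.423
v 2.177 3.173 -2.855
v 2.45 2.458 -2.364
v 2.667 2.407 -2.88
v 2.497 2.849 -3.184
v 1.697 3.191 -2.562
v 1.97 2.475 -2.071
v 1.41 2.453 -2.114
v 1.241 2.895 -2.418
v 2.147 2.932 -2.348
v 1.55 2.265 -3.829
v 1.823 1.549 -3.338
v 2.279 1.845 -3.482
v 2.11 2.287 -3.786
v 1.07 2.282 -3.536
v 1.343 1.567 -3.045
v 1.023 1.891 -2.716
v 0.853 2.333 -3.02
v 1.373 1.808 -3.552
v -0.938 -1.846 1.09
v -0.425 -1.438 1.548
v -1.449 -1.185 2.468
v -1.962 -1.594 2.01
v -0.707 -1.082 1.137
v -1.731 -0.829 2.057
v -1.124 -1.174 0.698
v -2.148 -0.921 1.619
v -1.432 -1.66 0.489
v -2.456 -1.407 1.409
v -1.451 -2.255 0.632
v -2.475 -2.002 1.552
v -1.169 -2.611 1.043
v -2.193 -2.358 1.963
v -0.752 -2.519 1.481
v -1.776 -2.266 2.402
v -0.444 -2.033 1.691
v -1.468 -1.78 2.611
v 2.505 -3.828 -3.874
v 3.079 -3.393 -2.062
v 3.072 -2.968 -4.26
v 3.645 -2.532 -2.448
v 3.335 -4.428 -3.992
v 3.908 -3.992 -2.18
v 3.901 -3.567 -4.378
v 4.475 -3.132 -2.566
f 1 38 17
f 38 12 41
f 17 41 6
f 38 41 17
f 1 17 13
f 17 6 18
f 13 18 2
f 17 18 13
f 1 13 22
f 13 2 23
f 22 23 8
f 13 23 22
f 1 22 34
f 22 8 37
f 34 37 11
f 22 37 34
f 1 34 38
f 34 11 42
f 38 42 12
f 34 42 38
f 2 18 29
f 18 6 32
f 29 32 10
f 18 32 29
f 6 41 19
f 41 12 40
f 19 40 5
f 41 40 19
f 12 42 39
f 42 11 35
f 39 35 3
f 42 35 39
f 11 37 36
f 37 8 24
f 36 24 7
f 37 24 36
f 8 23 28
f 23 2 25
f 28 25 9
f 23 25 28
f 4 30 16
f 30 10 31
f 16 31 5
f 30 31 16
f 4 16 14
f 16 5 15
f 14 15 3
f 16 15 14
f 4 14 21
f 14 3 20
f 21 20 7
f 14 20 21
f 4 21 26
f 21 7 27
f 26 27 9
f 21 27 26
f 4 26 30
f 26 9 33
f 30 33 10
f 26 33 30
f 5 31 19
f 31 10 32
f 19 32 6
f 31 32 19
f 3 15 39
f 15 5 40
f 39 40 12
f 15 40 39
f 7 20 36
f 20 3 35
f 36 35 11
f 20 35 36
f 9 27 28
f 27 7 24
f 28 24 8
f 27 24 28
f 10 33 29
f 33 9 25
f 29 25 2
f 33 25 29
f 44 43 47
f 44 47 45
f 45 47 48
f 45 48 46
f 47 43 49
f 47 49 48
f 48 49 50
f 48 50 46
f 49 43 51
f 49 51 50
f 50 51 52
f 50 52 46
f 51 43 53
f 51 53 52
f 52 53 54
f 52 54 46
f 53 43 55
f 53 55 54
f 54 55 56
f 54 56 46
f 55 43 57
f 55 57 56
f 56 57 58
f 56 58 46
f 57 43 59
f 57 59 58
f 58 59 60
f 58 60 46
f 59 43 44
f 59 44 60
f 60 44 45
f 60 45 46
f 62 64 61
f 65 62 61
f 61 64 63
f 63 65 61
f 62 68 64
f 66 62 65
f 66 68 62
f 64 68 63
f 67 65 63
f 63 68 67
f 67 66 65
f 68 66 67



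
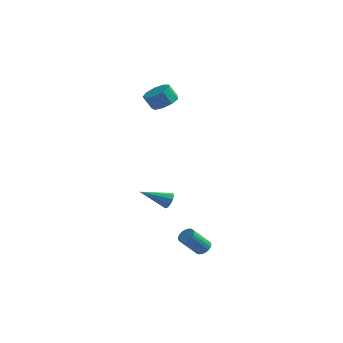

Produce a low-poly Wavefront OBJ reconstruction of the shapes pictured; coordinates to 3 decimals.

v -2.693 3.489 3.451
v -2.135 4.112 3.88
v -2.63 3.895 4.838
v -3.187 3.271 4.409
v -2.669 4.402 3.67
v -3.164 4.185 4.628
v -3.214 4.265 3.358
v -3.709 4.048 4.316
v -3.515 3.765 3.089
v -4.01 3.548 4.047
v -3.431 3.135 2.989
v -3.926 2.918 3.948
v -3.002 2.671 3.106
v -3.497 2.454 4.064
v -2.428 2.589 3.384
v -2.923 2.372 4.342
v -1.978 2.928 3.693
v -2.472 2.711 4.651
v -1.862 3.53 3.889
v -2.357 3.313 4.847
v 2.885 -3.247 -4.62
v 3.363 -3.549 -4.547
v 2.653 -4.375 -3.308
v 2.175 -4.073 -3.38
v 3.399 -3.364 -4.403
v 2.689 -4.191 -3.164
v 3.347 -3.159 -4.297
v 2.637 -3.986 -3.058
v 3.214 -2.969 -4.246
v 2.504 -3.796 -3.007
v 3.025 -2.827 -4.26
v 2.315 -3.654 -3.021
v 2.811 -2.758 -4.336
v 2.101 -3.584 -3.097
v 2.611 -2.773 -4.461
v 1.901 -3.6 -3.222
v 2.457 -2.87 -4.613
v 1.747 -3.697 -3.374
v 2.378 -3.032 -4.767
v 1.668 -3.859 -3.528
v 2.386 -3.231 -4.895
v 1.676 -4.058 -3.656
v 2.481 -3.433 -4.976
v 1.771 -4.26 -3.736
v 2.645 -3.603 -4.994
v 1.935 -4.429 -3.755
v 2.851 -3.711 -4.949
v 2.141 -4.537 -3.709
v 3.063 -3.739 -4.846
v 2.353 -4.565 -3.607
v 3.244 -3.681 -4.704
v 2.534 -4.508 -3.465
v -1.361 1.203 -3.671
v -1.051 1.2 -3.134
v -2.859 0.257 -2.809
v -1.261 1.52 -3.147
v -1.509 1.72 -3.361
v -1.701 1.721 -3.692
v -1.763 1.525 -4.016
v -1.672 1.206 -4.207
v -1.462 0.886 -4.194
v -1.213 0.687 -3.981
v -1.021 0.685 -3.649
v -0.959 0.881 -3.326
f 2 1 5
f 2 5 3
f 3 5 6
f 3 6 4
f 5 1 7
f 5 7 6
f 6 7 8
f 6 8 4
f 7 1 9
f 7 9 8
f 8 9 10
f 8 10 4
f 9 1 11
f 9 11 10
f 10 11 12
f 10 12 4
f 11 1 13
f 11 13 12
f 12 13 14
f 12 14 4
f 13 1 15
f 13 15 14
f 14 15 16
f 14 16 4
f 15 1 17
f 15 17 16
f 16 17 18
f 16 18 4
f 17 1 19
f 17 19 18
f 18 19 20
f 18 20 4
f 19 1 2
f 19 2 20
f 20 2 3
f 20 3 4
f 22 21 25
f 22 25 23
f 23 25 26
f 23 26 24
f 25 21 27
f 25 27 26
f 26 27 28
f 26 28 24
f 27 21 29
f 27 29 28
f 28 29 30
f 28 30 24
f 29 21 31
f 29 31 30
f 30 31 32
f 30 32 24
f 31 21 33
f 31 33 32
f 32 33 34
f 32 34 24
f 33 21 35
f 33 35 34
f 34 35 36
f 34 36 24
f 35 21 37
f 35 37 36
f 36 37 38
f 36 38 24
f 37 21 39
f 37 39 38
f 38 39 40
f 38 40 24
f 39 21 41
f 39 41 40
f 40 41 42
f 40 42 24
f 41 21 43
f 41 43 42
f 42 43 44
f 42 44 24
f 43 21 45
f 43 45 44
f 44 45 46
f 44 46 24
f 45 21 47
f 45 47 46
f 46 47 48
f 46 48 24
f 47 21 49
f 47 49 48
f 48 49 50
f 48 50 24
f 49 21 51
f 49 51 50
f 50 51 52
f 50 52 24
f 51 21 22
f 51 22 52
f 52 22 23
f 52 23 24
f 54 53 56
f 54 56 55
f 56 53 57
f 56 57 55
f 57 53 58
f 57 58 55
f 58 53 59
f 58 59 55
f 59 53 60
f 59 60 55
f 60 53 61
f 60 61 55
f 61 53 62
f 61 62 55
f 62 53 63
f 62 63 55
f 63 53 64
f 63 64 55
f 64 53 54
f 64 54 55



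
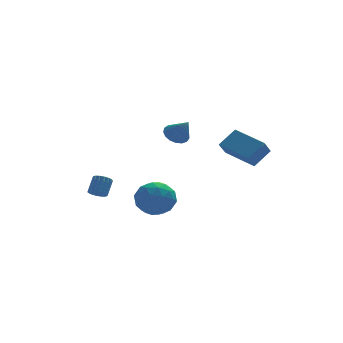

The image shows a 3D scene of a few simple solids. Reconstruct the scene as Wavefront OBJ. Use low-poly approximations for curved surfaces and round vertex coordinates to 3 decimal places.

v -1.405 -1.189 -2.272
v -0.865 -0.345 -2.948
v 0.305 -1.595 -1.412
v 0.845 -0.751 -2.088
v 0.062 -0.425 -1.227
v -0.995 -0.174 -1.758
v 0.435 -1.766 -2.602
v -0.622 -1.515 -3.133
v 0.273 -0.702 -3.152
v 0.042 0.127 -2.303
v -0.602 -2.067 -2.057
v -0.833 -1.238 -1.208
v -1.285 -0.731 -2.685
v 0.725 -1.209 -1.675
v 0.265 -1.017 -1.168
v 0.582 -0.521 -1.566
v -1.362 -0.631 -1.986
v -1.044 -0.135 -2.384
v -0.499 -0.182 -1.372
v 0.484 -1.805 -1.976
v 0.802 -1.309 -2.374
v -1.142 -1.419 -2.794
v -0.825 -0.923 -3.192
v -0.061 -1.758 -2.988
v -0.299 -0.445 -3.203
v 0.706 -0.684 -2.698
v 0.465 -1.28 -2.999
v -0.156 -1.133 -3.312
v -0.434 0.042 -2.704
v 0.571 -0.196 -2.198
v 0.11 -0.005 -1.692
v -0.511 0.143 -2.004
v 0.234 -0.168 -2.824
v -1.131 -1.744 -2.162
v -0.126 -1.982 -1.656
v -0.049 -2.083 -2.356
v -0.67 -1.935 -2.668
v -1.266 -1.256 -1.662
v -0.261 -1.495 -1.157
v -0.404 -0.807 -1.048
v -1.025 -0.66 -1.361
v -0.794 -1.772 -1.536
v 3.574 -4.934 1.822
v 4.557 -4.574 2.674
v 2.546 -3.168 2.262
v 3.53 -2.808 3.114
v 4.07 -4.452 1.046
v 5.054 -4.092 1.898
v 3.043 -2.686 1.486
v 4.026 -2.326 2.338
v 1.508 1.418 1.54
v 2.135 1.867 1.661
v 1.932 0.522 2.68
v 1.872 2.02 1.878
v 1.526 2.034 2.018
v 1.177 1.908 2.049
v 0.903 1.669 1.963
v 0.767 1.373 1.78
v 0.802 1.087 1.543
v 0.998 0.877 1.304
v 1.311 0.791 1.12
v 1.67 0.849 1.032
v 1.991 1.037 1.061
v 2.202 1.312 1.199
v 2.253 1.612 1.416
v -2.572 2.885 -3.088
v -2.05 2.705 -3.23
v -1.607 3.315 -2.374
v -2.128 3.495 -2.232
v -2.082 2.934 -3.376
v -1.639 3.543 -2.52
v -2.226 3.151 -3.456
v -1.783 3.76 -2.6
v -2.45 3.307 -3.451
v -2.007 3.917 -2.596
v -2.701 3.367 -3.364
v -2.258 3.976 -2.508
v -2.923 3.316 -3.213
v -2.48 3.926 -2.357
v -3.064 3.167 -3.033
v -2.621 3.776 -2.178
v -3.092 2.953 -2.866
v -2.649 3.562 -2.011
v -3.001 2.724 -2.75
v -2.558 3.333 -1.894
v -2.812 2.531 -2.711
v -2.369 3.141 -1.856
v -2.567 2.42 -2.759
v -2.124 3.029 -1.903
v -2.324 2.415 -2.882
v -1.881 3.025 -2.026
v -2.137 2.518 -3.052
v -1.694 3.128 -2.196
f 1 38 17
f 38 12 41
f 17 41 6
f 38 41 17
f 1 17 13
f 17 6 18
f 13 18 2
f 17 18 13
f 1 13 22
f 13 2 23
f 22 23 8
f 13 23 22
f 1 22 34
f 22 8 37
f 34 37 11
f 22 37 34
f 1 34 38
f 34 11 42
f 38 42 12
f 34 42 38
f 2 18 29
f 18 6 32
f 29 32 10
f 18 32 29
f 6 41 19
f 41 12 40
f 19 40 5
f 41 40 19
f 12 42 39
f 42 11 35
f 39 35 3
f 42 35 39
f 11 37 36
f 37 8 24
f 36 24 7
f 37 24 36
f 8 23 28
f 23 2 25
f 28 25 9
f 23 25 28
f 4 30 16
f 30 10 31
f 16 31 5
f 30 31 16
f 4 16 14
f 16 5 15
f 14 15 3
f 16 15 14
f 4 14 21
f 14 3 20
f 21 20 7
f 14 20 21
f 4 21 26
f 21 7 27
f 26 27 9
f 21 27 26
f 4 26 30
f 26 9 33
f 30 33 10
f 26 33 30
f 5 31 19
f 31 10 32
f 19 32 6
f 31 32 19
f 3 15 39
f 15 5 40
f 39 40 12
f 15 40 39
f 7 20 36
f 20 3 35
f 36 35 11
f 20 35 36
f 9 27 28
f 27 7 24
f 28 24 8
f 27 24 28
f 10 33 29
f 33 9 25
f 29 25 2
f 33 25 29
f 44 46 43
f 47 44 43
f 43 46 45
f 45 47 43
f 44 50 46
f 48 44 47
f 48 50 44
f 46 50 45
f 49 47 45
f 45 50 49
f 49 48 47
f 50 48 49
f 52 51 54
f 52 54 53
f 54 51 55
f 54 55 53
f 55 51 56
f 55 56 53
f 56 51 57
f 56 57 53
f 57 51 58
f 57 58 53
f 58 51 59
f 58 59 53
f 59 51 60
f 59 60 53
f 60 51 61
f 60 61 53
f 61 51 62
f 61 62 53
f 62 51 63
f 62 63 53
f 63 51 64
f 63 64 53
f 64 51 65
f 64 65 53
f 65 51 52
f 65 52 53
f 67 66 70
f 67 70 68
f 68 70 71
f 68 71 69
f 70 66 72
f 70 72 71
f 71 72 73
f 71 73 69
f 72 66 74
f 72 74 73
f 73 74 75
f 73 75 69
f 74 66 76
f 74 76 75
f 75 76 77
f 75 77 69
f 76 66 78
f 76 78 77
f 77 78 79
f 77 79 69
f 78 66 80
f 78 80 79
f 79 80 81
f 79 81 69
f 80 66 82
f 80 82 81
f 81 82 83
f 81 83 69
f 82 66 84
f 82 84 83
f 83 84 85
f 83 85 69
f 84 66 86
f 84 86 85
f 85 86 87
f 85 87 69
f 86 66 88
f 86 88 87
f 87 88 89
f 87 89 69
f 88 66 90
f 88 90 89
f 89 90 91
f 89 91 69
f 90 66 92
f 90 92 91
f 91 92 93
f 91 93 69
f 92 66 67
f 92 67 93
f 93 67 68
f 93 68 69



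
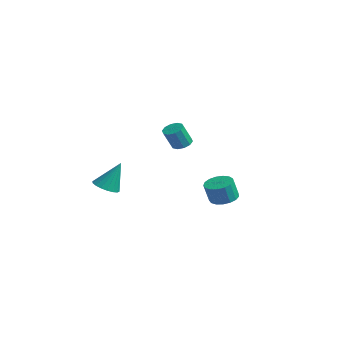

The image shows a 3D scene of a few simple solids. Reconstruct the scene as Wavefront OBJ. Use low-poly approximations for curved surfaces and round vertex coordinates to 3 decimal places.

v 3.2 0.154 1.6
v 3.598 0.559 1.792
v 3.659 -0.048 2.951
v 3.26 -0.454 2.76
v 3.259 0.684 1.875
v 3.32 0.077 3.034
v 2.897 0.606 1.853
v 2.958 -0.001 3.012
v 2.651 0.355 1.735
v 2.711 -0.252 2.894
v 2.614 0.028 1.565
v 2.675 -0.58 2.724
v 2.801 -0.252 1.409
v 2.862 -0.859 2.568
v 3.14 -0.377 1.326
v 3.201 -0.984 2.485
v 3.502 -0.299 1.348
v 3.563 -0.906 2.507
v 3.749 -0.048 1.466
v 3.809 -0.655 2.625
v 3.785 0.28 1.636
v 3.846 -0.328 2.795
v 1.063 4.144 -3.811
v 1.874 4.396 -3.763
v 1.927 3.987 -2.54
v 1.117 3.736 -2.589
v 1.663 4.723 -3.644
v 1.717 4.315 -2.422
v 1.315 4.917 -3.564
v 1.368 4.509 -2.342
v 0.909 4.935 -3.54
v 0.963 4.527 -2.318
v 0.538 4.771 -3.579
v 0.592 4.363 -2.356
v 0.288 4.464 -3.67
v 0.342 4.056 -2.448
v 0.216 4.083 -3.794
v 0.269 3.675 -2.572
v 0.337 3.717 -3.922
v 0.391 3.308 -2.7
v 0.625 3.448 -4.025
v 0.678 3.04 -2.802
v 1.013 3.339 -4.078
v 1.067 2.93 -2.856
v 1.413 3.414 -4.07
v 1.466 3.006 -2.848
v 1.732 3.657 -4.003
v 1.786 3.248 -2.781
v 1.899 4.011 -3.892
v 1.952 3.603 -2.67
v 1.099 -3.25 -1.542
v 1.876 -3.263 -1.687
v 1.421 -2.51 0.122
v 1.779 -2.948 -1.808
v 1.547 -2.692 -1.877
v 1.226 -2.548 -1.88
v 0.881 -2.542 -1.815
v 0.578 -2.677 -1.697
v 0.379 -2.925 -1.548
v 0.323 -3.238 -1.398
v 0.42 -3.553 -1.276
v 0.652 -3.809 -1.207
v 0.972 -3.953 -1.205
v 1.318 -3.959 -1.269
v 1.62 -3.824 -1.387
v 1.819 -3.576 -1.537
f 2 1 5
f 2 5 3
f 3 5 6
f 3 6 4
f 5 1 7
f 5 7 6
f 6 7 8
f 6 8 4
f 7 1 9
f 7 9 8
f 8 9 10
f 8 10 4
f 9 1 11
f 9 11 10
f 10 11 12
f 10 12 4
f 11 1 13
f 11 13 12
f 12 13 14
f 12 14 4
f 13 1 15
f 13 15 14
f 14 15 16
f 14 16 4
f 15 1 17
f 15 17 16
f 16 17 18
f 16 18 4
f 17 1 19
f 17 19 18
f 18 19 20
f 18 20 4
f 19 1 21
f 19 21 20
f 20 21 22
f 20 22 4
f 21 1 2
f 21 2 22
f 22 2 3
f 22 3 4
f 24 23 27
f 24 27 25
f 25 27 28
f 25 28 26
f 27 23 29
f 27 29 28
f 28 29 30
f 28 30 26
f 29 23 31
f 29 31 30
f 30 31 32
f 30 32 26
f 31 23 33
f 31 33 32
f 32 33 34
f 32 34 26
f 33 23 35
f 33 35 34
f 34 35 36
f 34 36 26
f 35 23 37
f 35 37 36
f 36 37 38
f 36 38 26
f 37 23 39
f 37 39 38
f 38 39 40
f 38 40 26
f 39 23 41
f 39 41 40
f 40 41 42
f 40 42 26
f 41 23 43
f 41 43 42
f 42 43 44
f 42 44 26
f 43 23 45
f 43 45 44
f 44 45 46
f 44 46 26
f 45 23 47
f 45 47 46
f 46 47 48
f 46 48 26
f 47 23 49
f 47 49 48
f 48 49 50
f 48 50 26
f 49 23 24
f 49 24 50
f 50 24 25
f 50 25 26
f 52 51 54
f 52 54 53
f 54 51 55
f 54 55 53
f 55 51 56
f 55 56 53
f 56 51 57
f 56 57 53
f 57 51 58
f 57 58 53
f 58 51 59
f 58 59 53
f 59 51 60
f 59 60 53
f 60 51 61
f 60 61 53
f 61 51 62
f 61 62 53
f 62 51 63
f 62 63 53
f 63 51 64
f 63 64 53
f 64 51 65
f 64 65 53
f 65 51 66
f 65 66 53
f 66 51 52
f 66 52 53



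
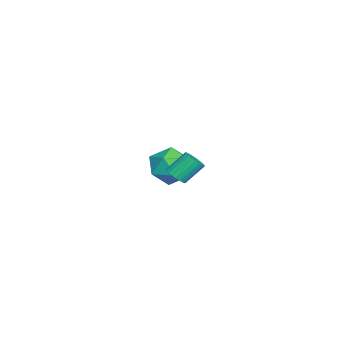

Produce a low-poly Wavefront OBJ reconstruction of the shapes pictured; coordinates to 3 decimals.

v -3.759 1.393 -1.084
v -2.771 0.786 -0.642
v -4.949 -0.106 -0.478
v -3.961 -0.713 -0.036
v -4.346 0.33 0.515
v -3.611 1.256 0.14
v -4.109 -0.576 -1.26
v -3.374 0.35 -1.635
v -2.987 -0.43 -0.751
v -3.134 0.13 0.346
v -4.586 0.55 -1.466
v -4.733 1.11 -0.369
v 2.421 1.609 2.058
v 2.808 1.364 2.445
v 2.386 2.185 3.389
v 1.999 2.431 3.002
v 2.938 1.536 2.354
v 2.516 2.357 3.297
v 2.989 1.719 2.217
v 2.567 2.54 3.161
v 2.954 1.886 2.056
v 2.532 2.707 3
v 2.837 2.01 1.896
v 2.415 2.831 2.839
v 2.657 2.073 1.76
v 2.235 2.895 2.704
v 2.442 2.066 1.67
v 2.019 2.887 2.613
v 2.223 1.99 1.639
v 1.8 2.811 2.582
v 2.034 1.855 1.671
v 1.612 2.676 2.615
v 1.904 1.683 1.763
v 1.482 2.504 2.706
v 1.853 1.5 1.899
v 1.431 2.321 2.843
v 1.888 1.333 2.06
v 1.466 2.154 3.004
v 2.005 1.209 2.221
v 1.583 2.03 3.164
v 2.185 1.145 2.356
v 1.763 1.967 3.3
v 2.401 1.153 2.447
v 1.978 1.974 3.39
v 2.62 1.229 2.478
v 2.197 2.05 3.421
f 1 12 6
f 1 6 2
f 1 2 8
f 1 8 11
f 1 11 12
f 2 6 10
f 6 12 5
f 12 11 3
f 11 8 7
f 8 2 9
f 4 10 5
f 4 5 3
f 4 3 7
f 4 7 9
f 4 9 10
f 5 10 6
f 3 5 12
f 7 3 11
f 9 7 8
f 10 9 2
f 14 13 17
f 14 17 15
f 15 17 18
f 15 18 16
f 17 13 19
f 17 19 18
f 18 19 20
f 18 20 16
f 19 13 21
f 19 21 20
f 20 21 22
f 20 22 16
f 21 13 23
f 21 23 22
f 22 23 24
f 22 24 16
f 23 13 25
f 23 25 24
f 24 25 26
f 24 26 16
f 25 13 27
f 25 27 26
f 26 27 28
f 26 28 16
f 27 13 29
f 27 29 28
f 28 29 30
f 28 30 16
f 29 13 31
f 29 31 30
f 30 31 32
f 30 32 16
f 31 13 33
f 31 33 32
f 32 33 34
f 32 34 16
f 33 13 35
f 33 35 34
f 34 35 36
f 34 36 16
f 35 13 37
f 35 37 36
f 36 37 38
f 36 38 16
f 37 13 39
f 37 39 38
f 38 39 40
f 38 40 16
f 39 13 41
f 39 41 40
f 40 41 42
f 40 42 16
f 41 13 43
f 41 43 42
f 42 43 44
f 42 44 16
f 43 13 45
f 43 45 44
f 44 45 46
f 44 46 16
f 45 13 14
f 45 14 46
f 46 14 15
f 46 15 16



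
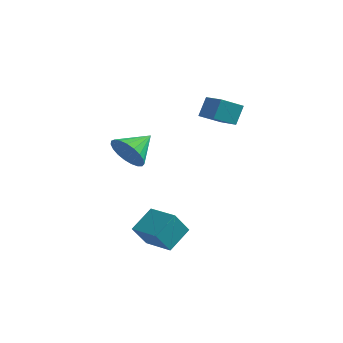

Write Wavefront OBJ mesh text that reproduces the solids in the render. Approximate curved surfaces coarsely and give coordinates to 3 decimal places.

v -1.421 -2.836 -1.864
v -1.228 -1.675 -1.034
v -1.198 -2.08 -2.973
v -1.006 -0.919 -2.142
v 0.046 -3.141 -1.778
v 0.238 -1.98 -0.947
v 0.268 -2.385 -2.886
v 0.461 -1.224 -2.056
v -0.526 2.202 3.275
v -0.49 2.772 4.262
v -1.681 2.735 3.01
v -1.645 3.305 3.996
v 0.045 3.155 2.704
v 0.081 3.725 3.69
v -1.11 3.688 2.438
v -1.074 4.258 3.425
v -2.364 -1.803 2.101
v -1.7 -2.247 2.669
v -2.056 -0.477 2.779
v -1.476 -2.135 2.348
v -1.405 -1.966 1.984
v -1.499 -1.768 1.641
v -1.744 -1.576 1.377
v -2.095 -1.424 1.238
v -2.493 -1.337 1.249
v -2.869 -1.33 1.407
v -3.157 -1.406 1.685
v -3.308 -1.55 2.035
v -3.296 -1.737 2.396
v -3.123 -1.936 2.707
v -2.818 -2.112 2.913
v -2.435 -2.235 2.978
v -2.039 -2.282 2.892
f 2 4 1
f 5 2 1
f 1 4 3
f 3 5 1
f 2 8 4
f 6 2 5
f 6 8 2
f 4 8 3
f 7 5 3
f 3 8 7
f 7 6 5
f 8 6 7
f 10 12 9
f 13 10 9
f 9 12 11
f 11 13 9
f 10 16 12
f 14 10 13
f 14 16 10
f 12 16 11
f 15 13 11
f 11 16 15
f 15 14 13
f 16 14 15
f 18 17 20
f 18 20 19
f 20 17 21
f 20 21 19
f 21 17 22
f 21 22 19
f 22 17 23
f 22 23 19
f 23 17 24
f 23 24 19
f 24 17 25
f 24 25 19
f 25 17 26
f 25 26 19
f 26 17 27
f 26 27 19
f 27 17 28
f 27 28 19
f 28 17 29
f 28 29 19
f 29 17 30
f 29 30 19
f 30 17 31
f 30 31 19
f 31 17 32
f 31 32 19
f 32 17 33
f 32 33 19
f 33 17 18
f 33 18 19



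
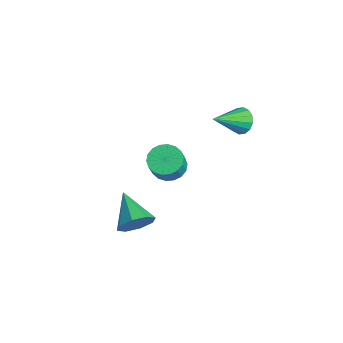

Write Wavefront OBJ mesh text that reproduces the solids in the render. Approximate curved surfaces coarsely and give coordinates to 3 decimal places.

v -2.372 1.017 -2.422
v -1.655 0.988 -2.799
v -1.132 0.613 -1.775
v -1.848 0.643 -1.398
v -1.665 1.325 -2.671
v -1.141 0.95 -1.647
v -1.814 1.601 -2.494
v -1.291 1.226 -1.469
v -2.074 1.761 -2.302
v -1.551 1.386 -1.278
v -2.393 1.774 -2.134
v -1.87 1.399 -1.11
v -2.708 1.637 -2.024
v -2.184 1.263 -0.999
v -2.956 1.378 -1.992
v -2.432 1.003 -0.967
v -3.088 1.047 -2.045
v -2.565 0.672 -1.021
v -3.079 0.71 -2.173
v -2.555 0.335 -1.149
v -2.929 0.434 -2.351
v -2.406 0.059 -1.326
v -2.669 0.274 -2.542
v -2.146 -0.101 -1.518
v -2.35 0.261 -2.71
v -1.827 -0.114 -1.686
v -2.036 0.397 -2.821
v -1.512 0.023 -1.796
v -1.788 0.657 -2.853
v -1.264 0.282 -1.828
v 2.491 -2.234 -0.938
v 2.831 -1.894 -0.25
v 0.969 -2.246 -0.182
v 2.621 -1.451 -0.665
v 2.335 -1.467 -1.241
v 2.141 -1.932 -1.639
v 2.152 -2.575 -1.627
v 2.361 -3.018 -1.211
v 2.647 -3.002 -0.635
v 2.842 -2.536 -0.237
v -0.654 3.63 1.279
v -0.302 3.392 0.735
v -0.326 2.19 2.121
v -0.06 3.564 0.934
v 0.023 3.753 1.226
v -0.076 3.909 1.531
v -0.329 3.991 1.77
v -0.67 3.975 1.876
v -1.006 3.868 1.823
v -1.248 3.696 1.624
v -1.331 3.507 1.333
v -1.233 3.351 1.027
v -0.979 3.269 0.789
v -0.639 3.285 0.682
f 2 1 5
f 2 5 3
f 3 5 6
f 3 6 4
f 5 1 7
f 5 7 6
f 6 7 8
f 6 8 4
f 7 1 9
f 7 9 8
f 8 9 10
f 8 10 4
f 9 1 11
f 9 11 10
f 10 11 12
f 10 12 4
f 11 1 13
f 11 13 12
f 12 13 14
f 12 14 4
f 13 1 15
f 13 15 14
f 14 15 16
f 14 16 4
f 15 1 17
f 15 17 16
f 16 17 18
f 16 18 4
f 17 1 19
f 17 19 18
f 18 19 20
f 18 20 4
f 19 1 21
f 19 21 20
f 20 21 22
f 20 22 4
f 21 1 23
f 21 23 22
f 22 23 24
f 22 24 4
f 23 1 25
f 23 25 24
f 24 25 26
f 24 26 4
f 25 1 27
f 25 27 26
f 26 27 28
f 26 28 4
f 27 1 29
f 27 29 28
f 28 29 30
f 28 30 4
f 29 1 2
f 29 2 30
f 30 2 3
f 30 3 4
f 32 31 34
f 32 34 33
f 34 31 35
f 34 35 33
f 35 31 36
f 35 36 33
f 36 31 37
f 36 37 33
f 37 31 38
f 37 38 33
f 38 31 39
f 38 39 33
f 39 31 40
f 39 40 33
f 40 31 32
f 40 32 33
f 42 41 44
f 42 44 43
f 44 41 45
f 44 45 43
f 45 41 46
f 45 46 43
f 46 41 47
f 46 47 43
f 47 41 48
f 47 48 43
f 48 41 49
f 48 49 43
f 49 41 50
f 49 50 43
f 50 41 51
f 50 51 43
f 51 41 52
f 51 52 43
f 52 41 53
f 52 53 43
f 53 41 54
f 53 54 43
f 54 41 42
f 54 42 43



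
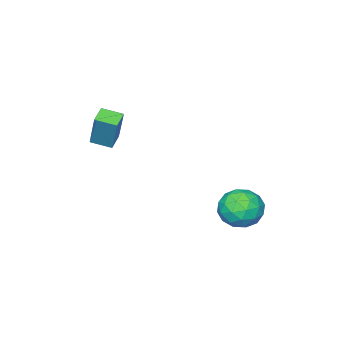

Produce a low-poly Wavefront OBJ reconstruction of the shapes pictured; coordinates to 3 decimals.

v -0.154 4.394 0.238
v 0.66 3.532 -0.051
v -1.26 3.868 -1.309
v -0.446 3.006 -1.598
v -1.126 2.89 -0.592
v -0.442 3.216 0.364
v -0.158 4.184 -1.724
v 0.526 4.51 -0.768
v 0.657 3.403 -1.264
v 0.059 2.603 -0.564
v -0.659 4.797 -0.796
v -1.257 3.997 -0.096
v 0.35 4.009 0.229
v -0.95 3.391 -1.589
v -1.35 3.323 -0.998
v -0.872 2.816 -1.168
v -0.298 3.823 0.473
v 0.181 3.317 0.304
v -0.869 2.939 -0.014
v -0.781 4.083 -1.664
v -0.302 3.577 -1.833
v 0.272 4.584 -0.192
v 0.75 4.077 -0.362
v 0.269 4.461 -1.346
v 0.827 3.427 -0.653
v 0.177 3.118 -1.563
v 0.346 3.81 -1.637
v 0.748 4.001 -1.075
v 0.475 2.957 -0.242
v -0.175 2.647 -1.151
v -0.575 2.579 -0.56
v -0.173 2.771 0.002
v 0.474 2.881 -0.955
v -0.425 4.753 -0.209
v -1.075 4.443 -1.118
v -0.427 4.629 -1.362
v -0.025 4.821 -0.8
v -0.777 4.282 0.203
v -1.427 3.973 -0.707
v -1.348 3.399 -0.285
v -0.946 3.59 0.277
v -1.074 4.519 -0.405
v 2.042 -2.212 2.874
v 2.374 -1.489 4.796
v 2.891 -1.781 2.566
v 3.222 -1.059 4.488
v 2.618 -3.161 3.132
v 2.949 -2.439 5.054
v 3.466 -2.731 2.824
v 3.798 -2.008 4.746
f 1 38 17
f 38 12 41
f 17 41 6
f 38 41 17
f 1 17 13
f 17 6 18
f 13 18 2
f 17 18 13
f 1 13 22
f 13 2 23
f 22 23 8
f 13 23 22
f 1 22 34
f 22 8 37
f 34 37 11
f 22 37 34
f 1 34 38
f 34 11 42
f 38 42 12
f 34 42 38
f 2 18 29
f 18 6 32
f 29 32 10
f 18 32 29
f 6 41 19
f 41 12 40
f 19 40 5
f 41 40 19
f 12 42 39
f 42 11 35
f 39 35 3
f 42 35 39
f 11 37 36
f 37 8 24
f 36 24 7
f 37 24 36
f 8 23 28
f 23 2 25
f 28 25 9
f 23 25 28
f 4 30 16
f 30 10 31
f 16 31 5
f 30 31 16
f 4 16 14
f 16 5 15
f 14 15 3
f 16 15 14
f 4 14 21
f 14 3 20
f 21 20 7
f 14 20 21
f 4 21 26
f 21 7 27
f 26 27 9
f 21 27 26
f 4 26 30
f 26 9 33
f 30 33 10
f 26 33 30
f 5 31 19
f 31 10 32
f 19 32 6
f 31 32 19
f 3 15 39
f 15 5 40
f 39 40 12
f 15 40 39
f 7 20 36
f 20 3 35
f 36 35 11
f 20 35 36
f 9 27 28
f 27 7 24
f 28 24 8
f 27 24 28
f 10 33 29
f 33 9 25
f 29 25 2
f 33 25 29
f 44 46 43
f 47 44 43
f 43 46 45
f 45 47 43
f 44 50 46
f 48 44 47
f 48 50 44
f 46 50 45
f 49 47 45
f 45 50 49
f 49 48 47
f 50 48 49



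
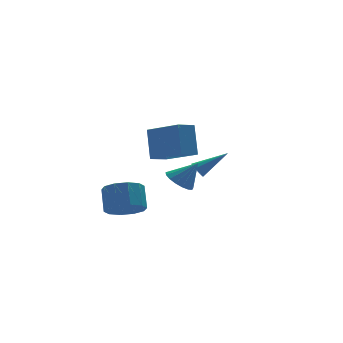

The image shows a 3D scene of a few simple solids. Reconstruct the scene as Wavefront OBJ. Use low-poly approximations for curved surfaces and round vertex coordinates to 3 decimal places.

v -1.115 1.567 -4.419
v -0.559 0.778 -3.891
v -0.25 1.745 -2.773
v -0.805 2.533 -3.301
v -0.123 1.107 -4.296
v 0.186 2.074 -3.178
v -0.066 1.611 -4.748
v 0.243 2.578 -3.63
v -0.409 2.099 -5.074
v -0.1 3.065 -3.956
v -1.022 2.383 -5.15
v -0.713 3.35 -4.033
v -1.67 2.355 -4.947
v -1.361 3.322 -3.829
v -2.106 2.026 -4.542
v -1.797 2.993 -3.424
v -2.163 1.522 -4.09
v -1.854 2.489 -2.972
v -1.82 1.035 -3.764
v -1.511 2.001 -2.646
v -1.207 0.75 -3.687
v -0.898 1.717 -2.57
v -0.734 -4.09 1.593
v -0.488 -3.223 3.175
v -1.539 -2.32 0.748
v -1.293 -1.454 2.33
v 0.273 -3.786 1.27
v 0.519 -2.92 2.852
v -0.532 -2.017 0.425
v -0.286 -1.15 2.007
v 0.159 -2.027 -1.166
v 0.862 -1.893 -1.624
v 1.001 -2.373 0.026
v 0.782 -1.529 -1.461
v 0.558 -1.279 -1.231
v 0.243 -1.201 -0.986
v -0.091 -1.311 -0.782
v -0.368 -1.586 -0.666
v -0.524 -1.962 -0.665
v -0.524 -2.352 -0.778
v -0.367 -2.668 -0.981
v -0.09 -2.838 -1.226
v 0.244 -2.821 -1.457
v 0.559 -2.623 -1.622
v 0.782 -2.288 -1.682
v 2.136 -0.026 -1.613
v 2.389 -0.114 -2.047
v 3.744 -0.254 -0.627
v 2.402 0.169 -2.002
v 2.33 0.391 -1.833
v 2.196 0.48 -1.595
v 2.044 0.408 -1.362
v 1.92 0.199 -1.209
v 1.865 -0.082 -1.184
v 1.896 -0.345 -1.295
v 2.003 -0.507 -1.507
v 2.152 -0.516 -1.753
v 2.296 -0.37 -1.954
f 2 1 5
f 2 5 3
f 3 5 6
f 3 6 4
f 5 1 7
f 5 7 6
f 6 7 8
f 6 8 4
f 7 1 9
f 7 9 8
f 8 9 10
f 8 10 4
f 9 1 11
f 9 11 10
f 10 11 12
f 10 12 4
f 11 1 13
f 11 13 12
f 12 13 14
f 12 14 4
f 13 1 15
f 13 15 14
f 14 15 16
f 14 16 4
f 15 1 17
f 15 17 16
f 16 17 18
f 16 18 4
f 17 1 19
f 17 19 18
f 18 19 20
f 18 20 4
f 19 1 21
f 19 21 20
f 20 21 22
f 20 22 4
f 21 1 2
f 21 2 22
f 22 2 3
f 22 3 4
f 24 26 23
f 27 24 23
f 23 26 25
f 25 27 23
f 24 30 26
f 28 24 27
f 28 30 24
f 26 30 25
f 29 27 25
f 25 30 29
f 29 28 27
f 30 28 29
f 32 31 34
f 32 34 33
f 34 31 35
f 34 35 33
f 35 31 36
f 35 36 33
f 36 31 37
f 36 37 33
f 37 31 38
f 37 38 33
f 38 31 39
f 38 39 33
f 39 31 40
f 39 40 33
f 40 31 41
f 40 41 33
f 41 31 42
f 41 42 33
f 42 31 43
f 42 43 33
f 43 31 44
f 43 44 33
f 44 31 45
f 44 45 33
f 45 31 32
f 45 32 33
f 47 46 49
f 47 49 48
f 49 46 50
f 49 50 48
f 50 46 51
f 50 51 48
f 51 46 52
f 51 52 48
f 52 46 53
f 52 53 48
f 53 46 54
f 53 54 48
f 54 46 55
f 54 55 48
f 55 46 56
f 55 56 48
f 56 46 57
f 56 57 48
f 57 46 58
f 57 58 48
f 58 46 47
f 58 47 48

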